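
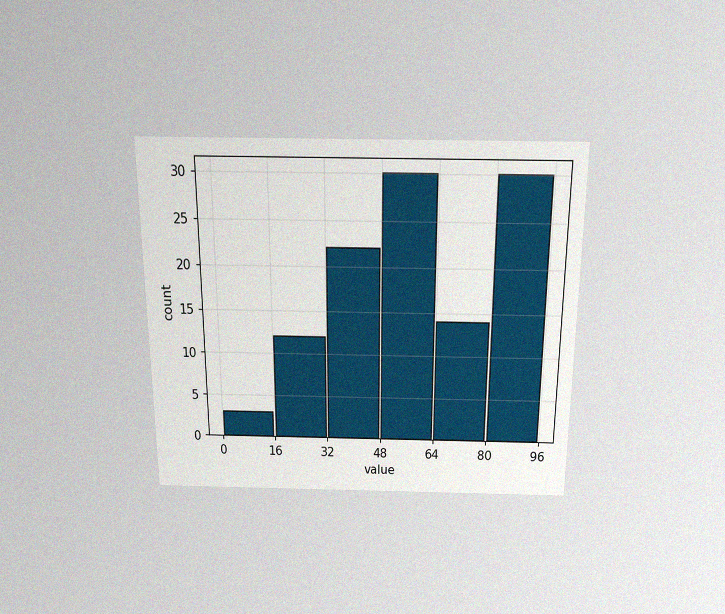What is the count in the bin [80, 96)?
The chart is viewed slightly from above, with some photo noise. The [80, 96) bin has height 30.

30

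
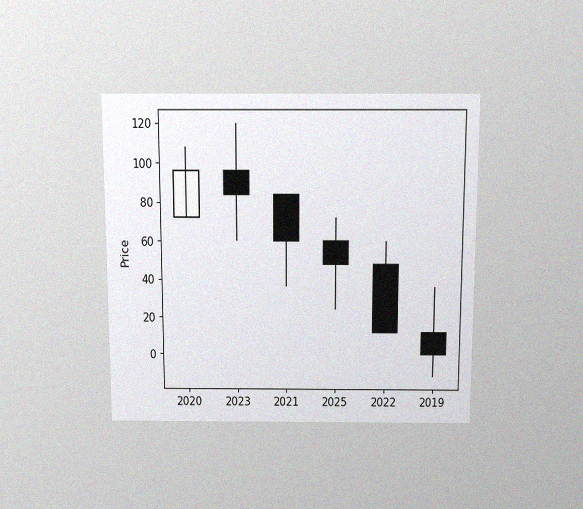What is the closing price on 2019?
The chart is viewed slightly from above, with some photo noise. The 2019 candle closes at 0.

0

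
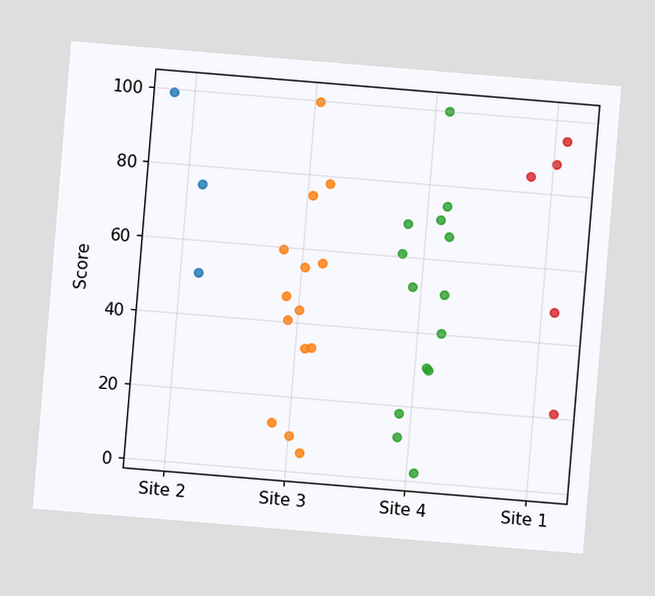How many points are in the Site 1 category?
The chart is tilted about 5° clockwise. Counting the markers in the Site 1 column gives 5.

5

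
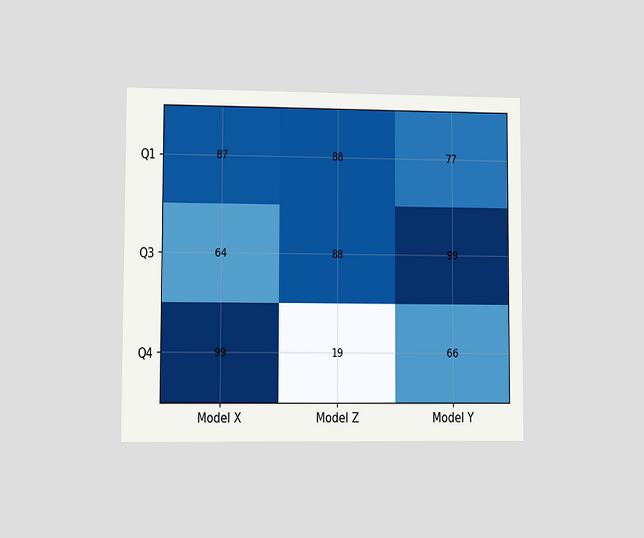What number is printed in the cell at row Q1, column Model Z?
The chart is viewed at a slight angle. The (Q1, Model Z) cell reads 88.

88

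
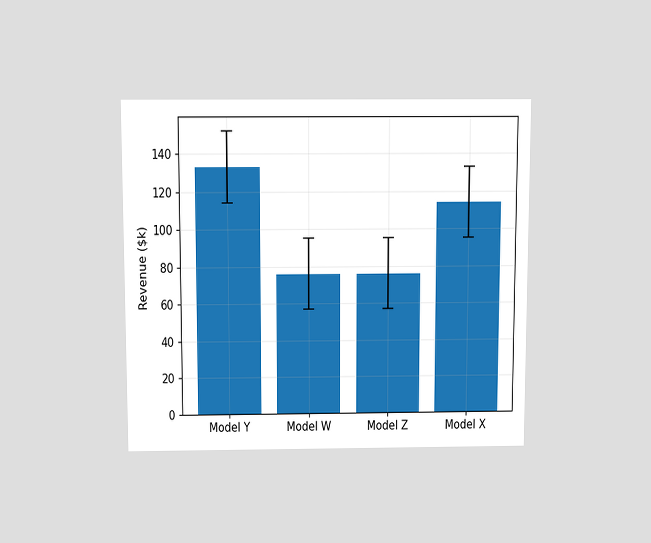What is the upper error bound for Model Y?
The chart is viewed slightly from above. The Model Y bar's upper whisker reaches $152k.

$152k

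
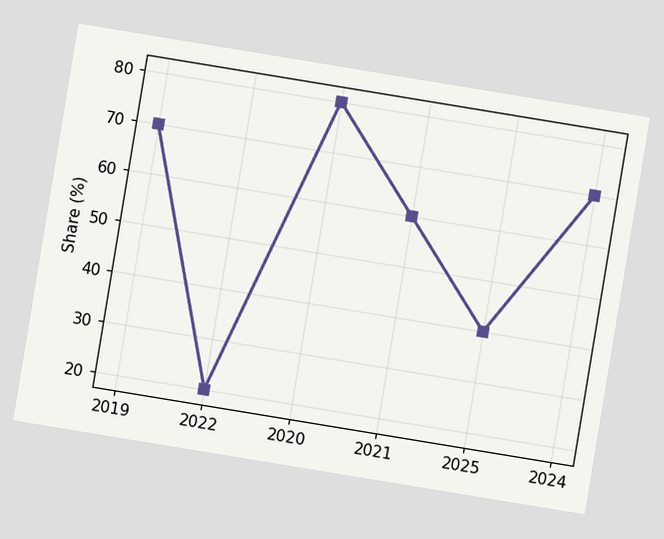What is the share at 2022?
20%

The chart is tilted about 9° clockwise. At 2022, the line is at 20%.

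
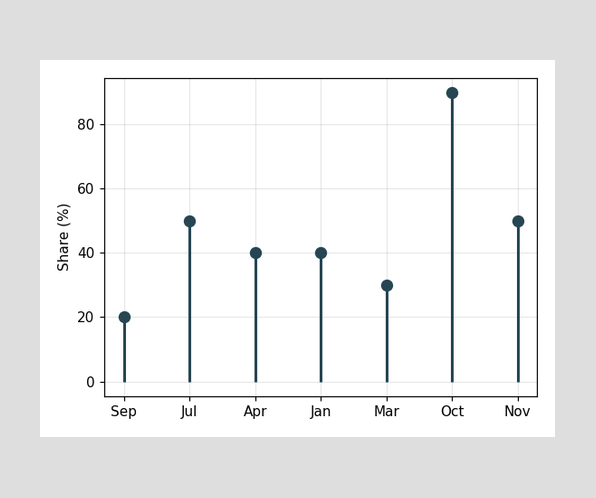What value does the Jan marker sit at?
The Jan marker sits at 40%.

40%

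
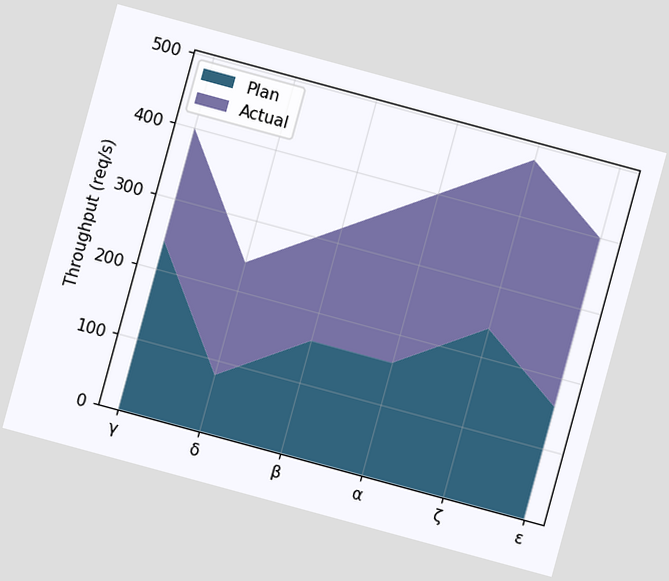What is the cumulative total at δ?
The chart is tilted about 15° clockwise. The stacked total at δ reaches 240req/s.

240req/s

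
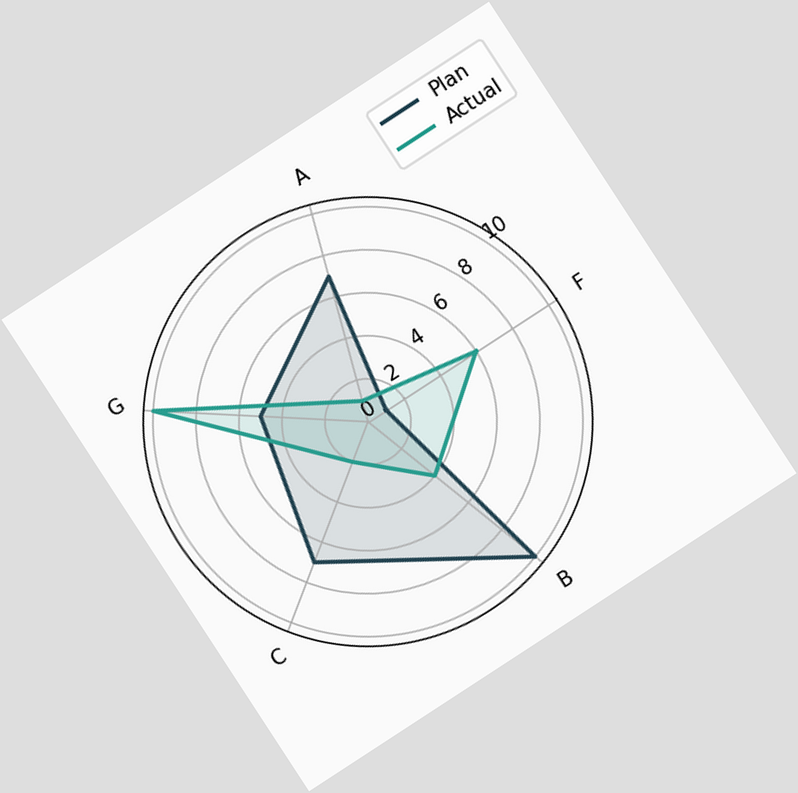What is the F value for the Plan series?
The chart is tilted about 33° counter-clockwise. On the F axis, Plan reaches 1.

1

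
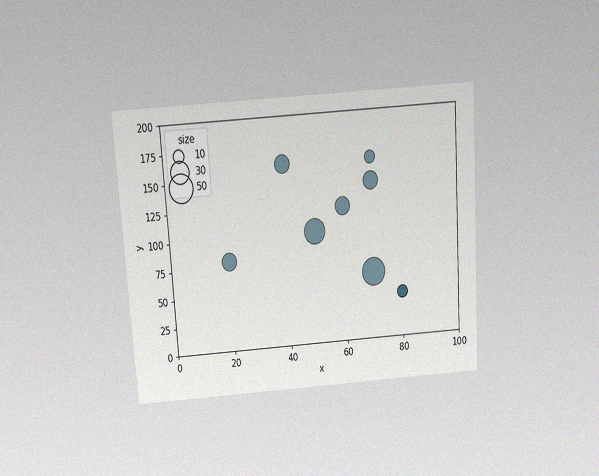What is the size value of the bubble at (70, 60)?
50

The chart is tilted about 4° counter-clockwise and viewed slightly from above, with some photo noise. Matching the bubble at (70, 60) against the size legend gives 50.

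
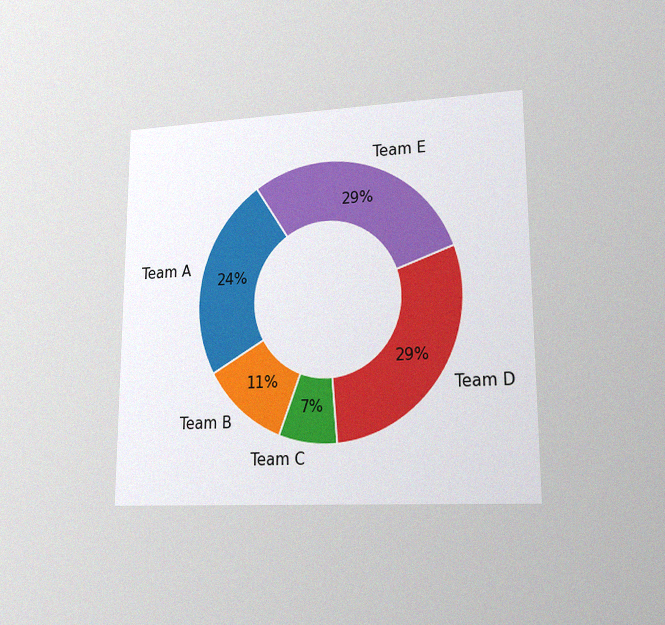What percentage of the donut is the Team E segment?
29%

The chart is viewed at a slight angle, with some photo noise. The Team E segment takes up 29% of the ring.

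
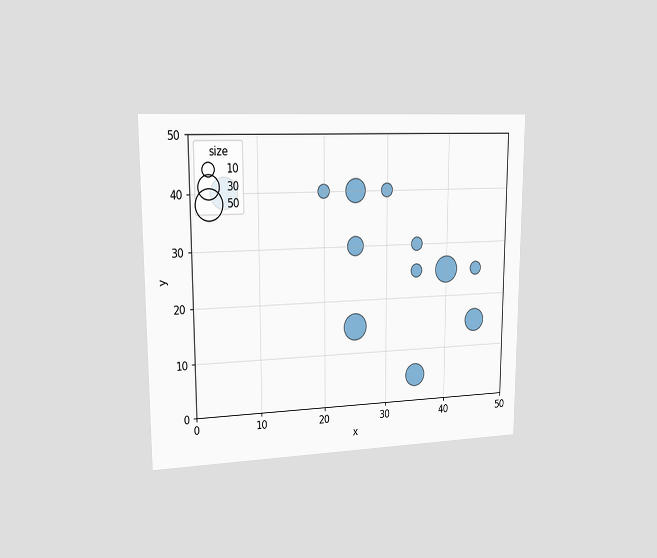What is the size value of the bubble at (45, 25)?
The chart is viewed slightly from the left. Matching the bubble at (45, 25) against the size legend gives 10.

10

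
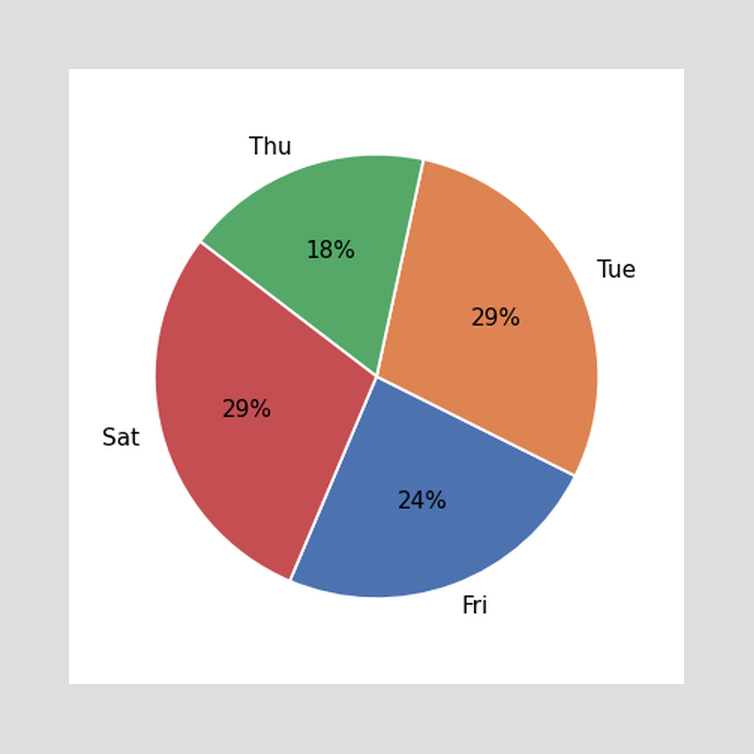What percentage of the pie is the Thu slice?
The Thu slice takes up 18% of the pie.

18%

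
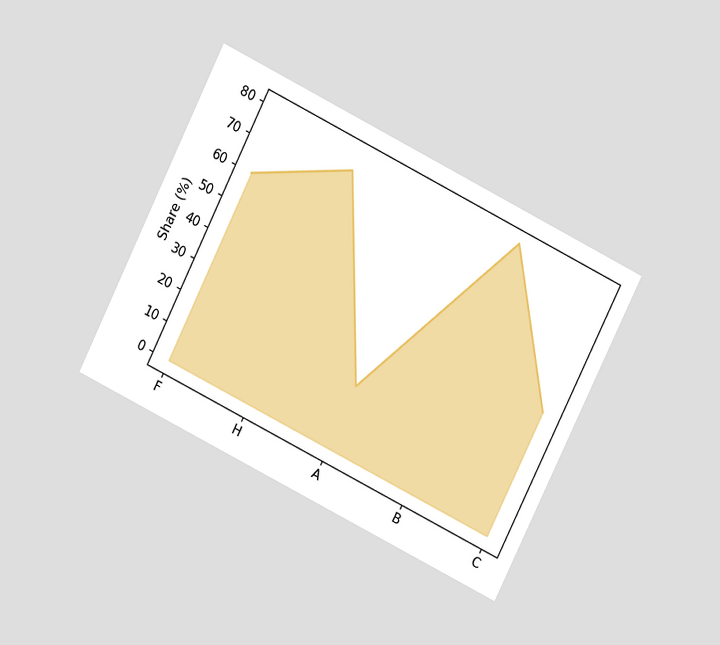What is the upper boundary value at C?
40%

The chart is tilted about 26° clockwise and viewed slightly from above. At C the upper boundary is at 40%.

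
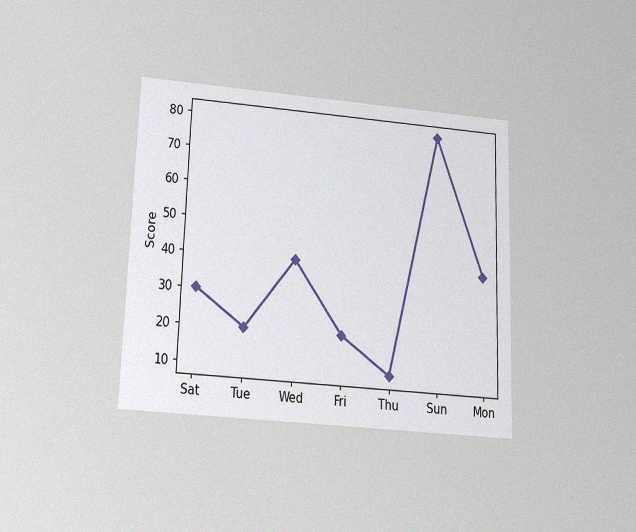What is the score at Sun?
80

The chart is viewed slightly from below, with some photo noise. At Sun, the line is at 80.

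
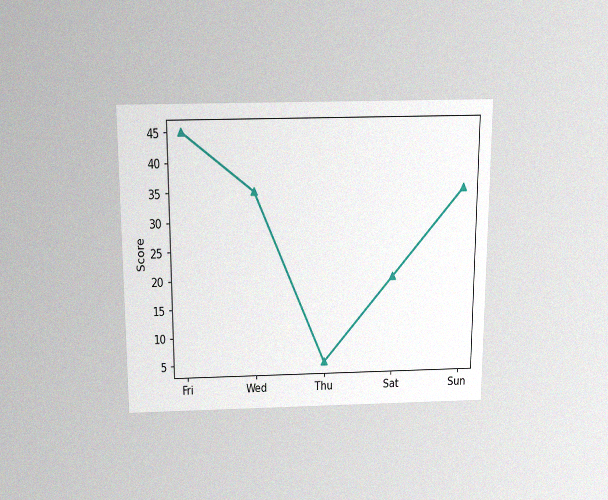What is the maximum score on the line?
45

The chart is viewed slightly from above, with some photo noise. The highest point is at Fri, and reading across to the y-axis gives 45.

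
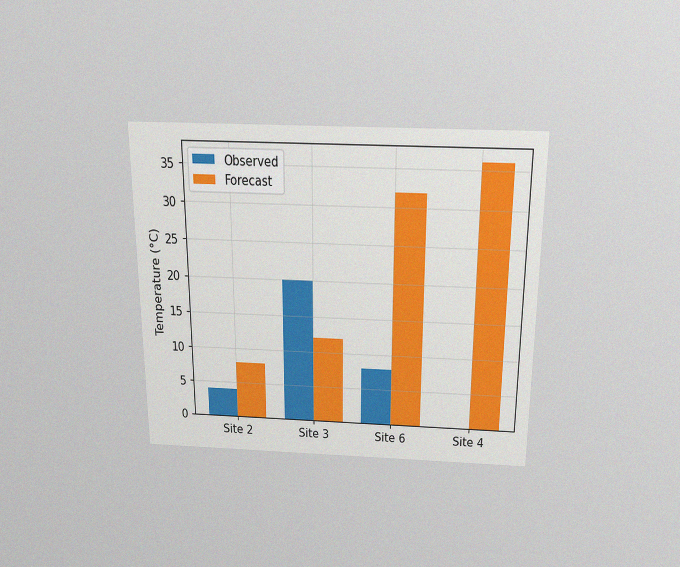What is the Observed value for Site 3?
The chart is viewed slightly from above, with some photo noise. The Observed bar at Site 3 reaches 20°C on the y-axis.

20°C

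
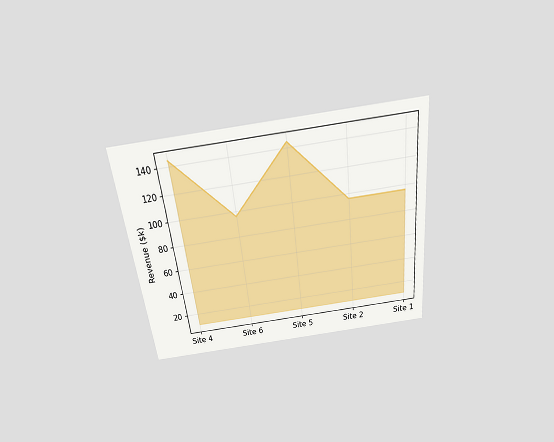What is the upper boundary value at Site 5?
The chart is tilted about 7° counter-clockwise and viewed slightly from above. At Site 5 the upper boundary is at $144k.

$144k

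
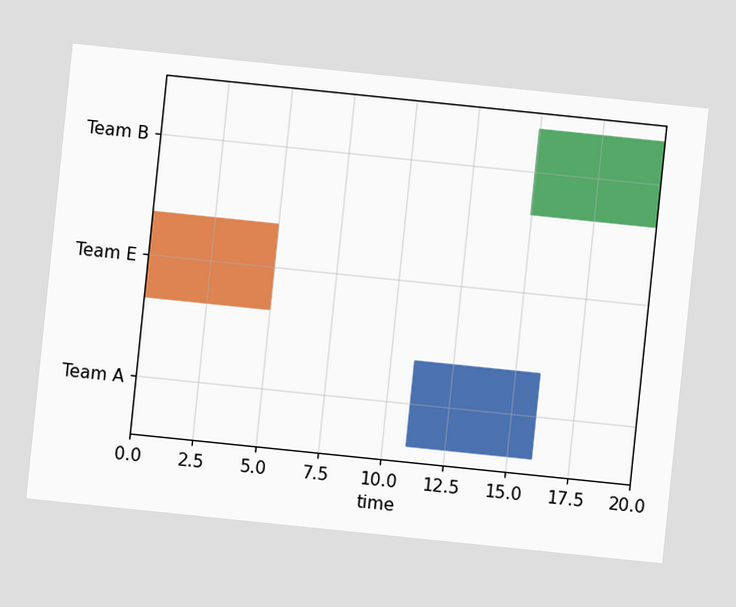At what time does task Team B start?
The chart is tilted about 6° clockwise. The Team B bar begins at t=15.

15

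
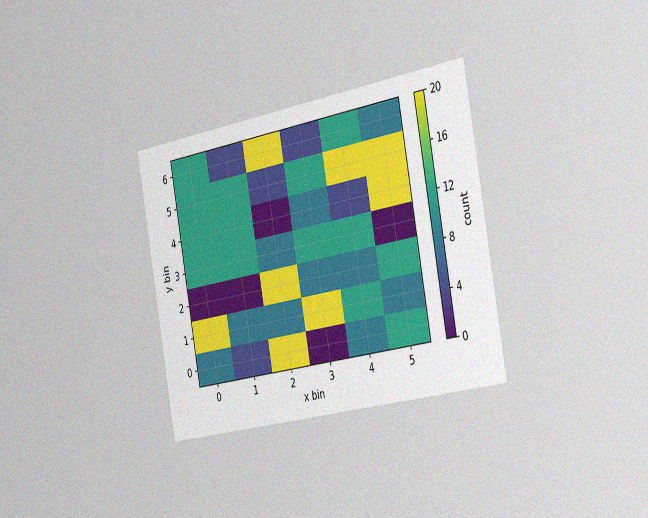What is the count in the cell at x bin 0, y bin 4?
12

The chart is tilted about 10° counter-clockwise and viewed slightly from the right, with some photo noise. Matching the cell (0, 4) against the colorbar gives 12.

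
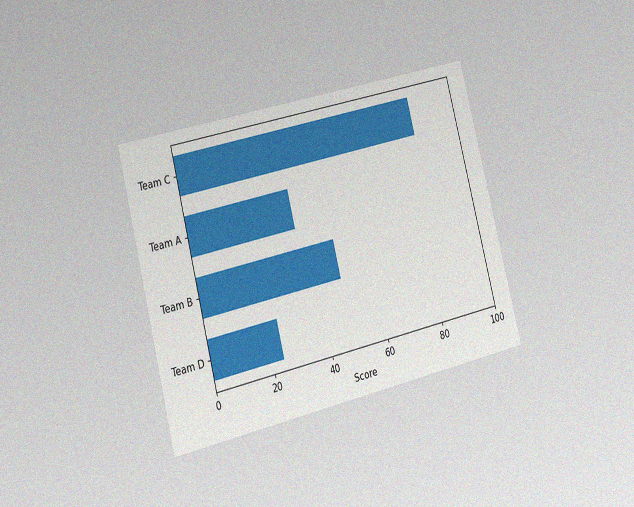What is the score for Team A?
36

The chart is tilted about 14° counter-clockwise and viewed slightly from the left, with some photo noise. Reading along the chart's x-axis, the Team A bar reaches 36.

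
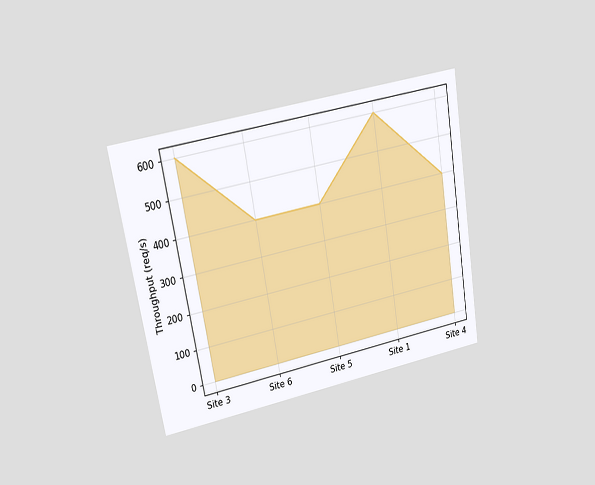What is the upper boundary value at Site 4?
The chart is tilted about 10° counter-clockwise and viewed at a slight angle. At Site 4 the upper boundary is at 400req/s.

400req/s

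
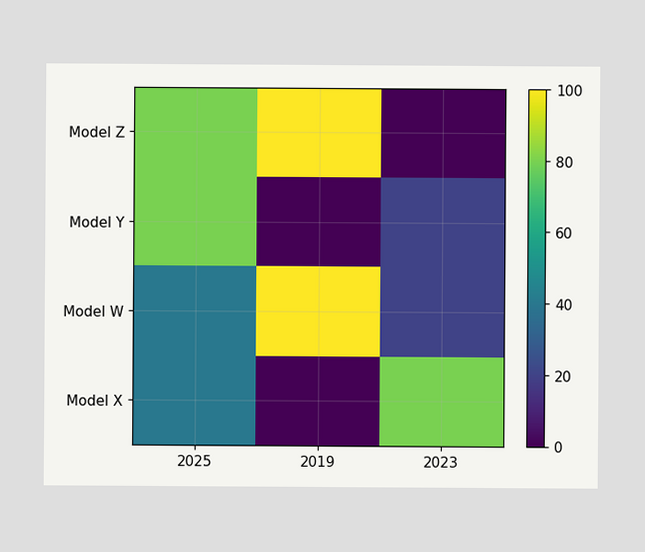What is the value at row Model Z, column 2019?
100

Matching cell (Model Z, 2019) against the colorbar gives 100.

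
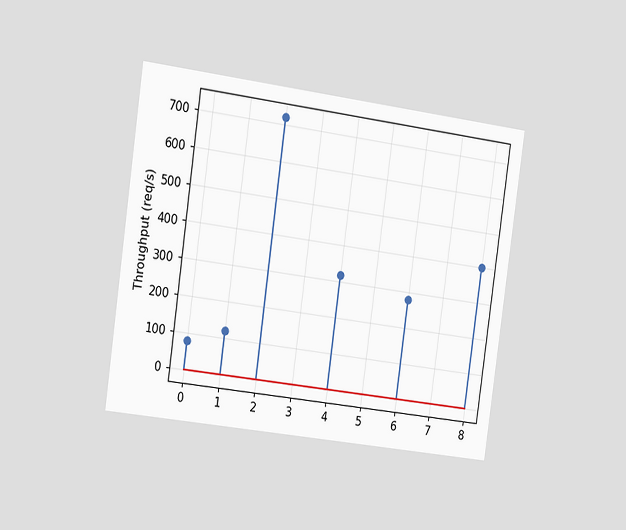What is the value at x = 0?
The chart is tilted about 8° clockwise and viewed slightly from the left. The stem at x=0 reaches 80req/s.

80req/s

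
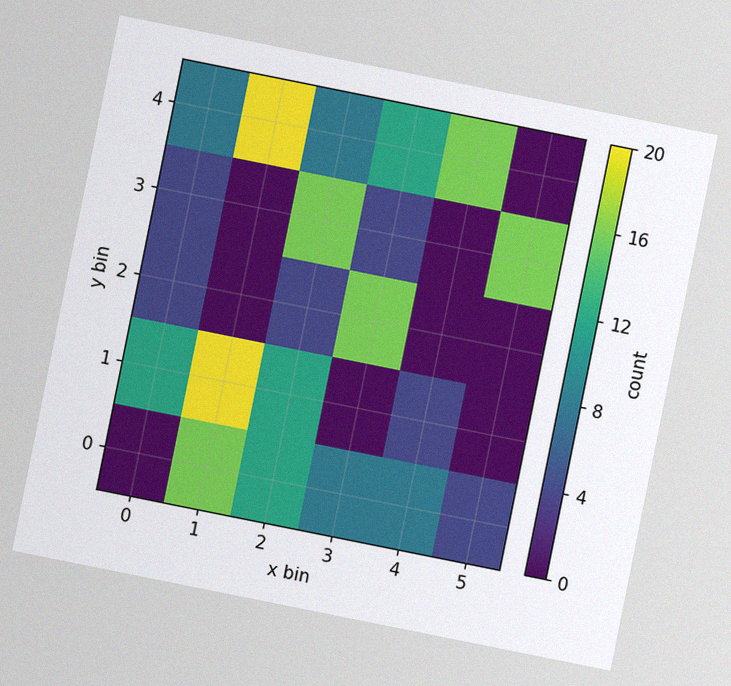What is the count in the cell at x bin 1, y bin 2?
0

The chart is tilted about 11° clockwise, with some photo noise. Matching the cell (1, 2) against the colorbar gives 0.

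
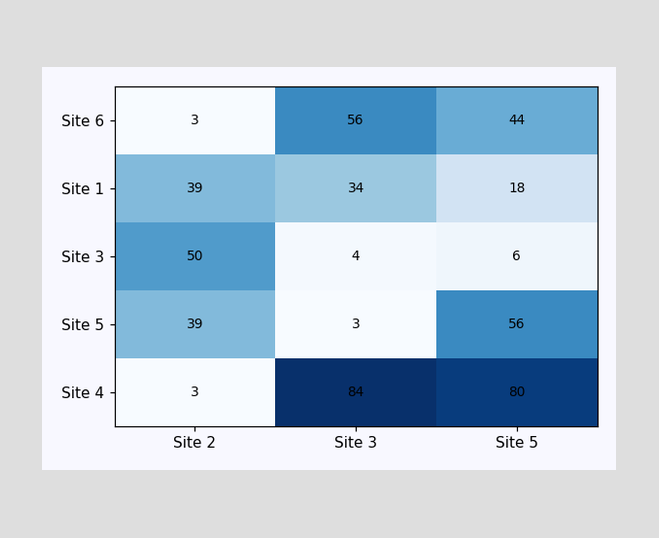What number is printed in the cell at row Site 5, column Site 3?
3

The (Site 5, Site 3) cell reads 3.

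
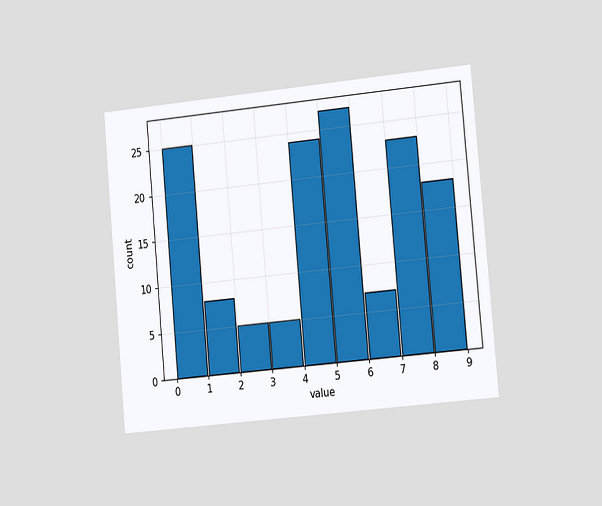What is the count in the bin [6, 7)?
The chart is tilted about 5° counter-clockwise and viewed slightly from the right. The [6, 7) bin has height 7.

7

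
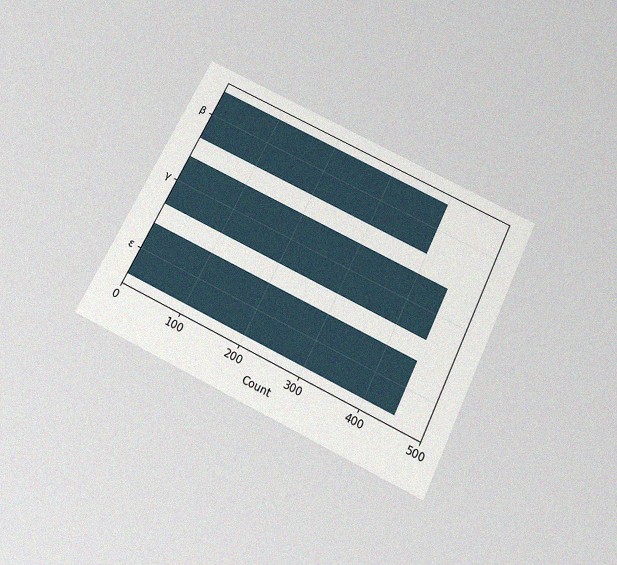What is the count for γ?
450

The chart is tilted about 26° clockwise and viewed slightly from below, with some photo noise. Reading along the chart's x-axis, the γ bar reaches 450.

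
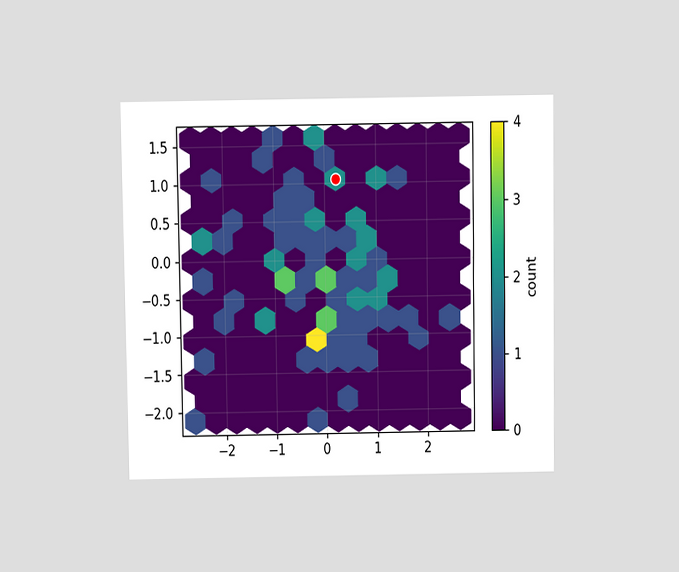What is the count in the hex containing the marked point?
The chart is viewed slightly from above. The marked hex reads 2 on the colorbar.

2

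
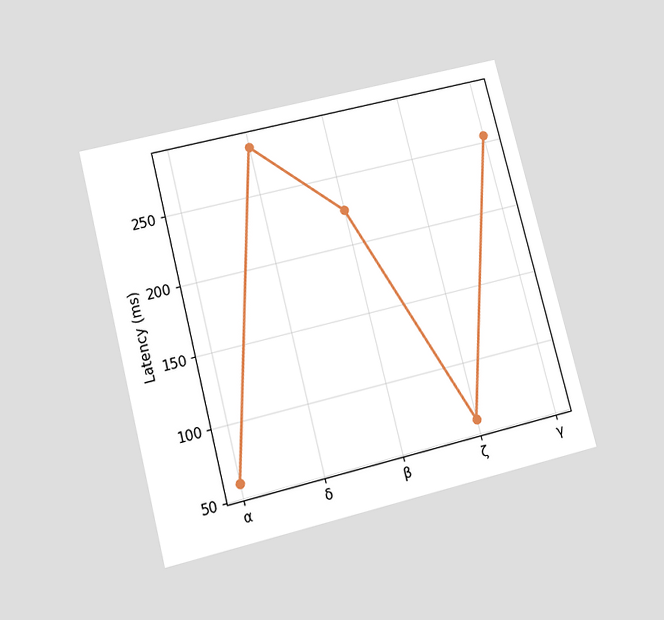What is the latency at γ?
The chart is tilted about 14° counter-clockwise and viewed slightly from below. At γ, the line is at 255ms.

255ms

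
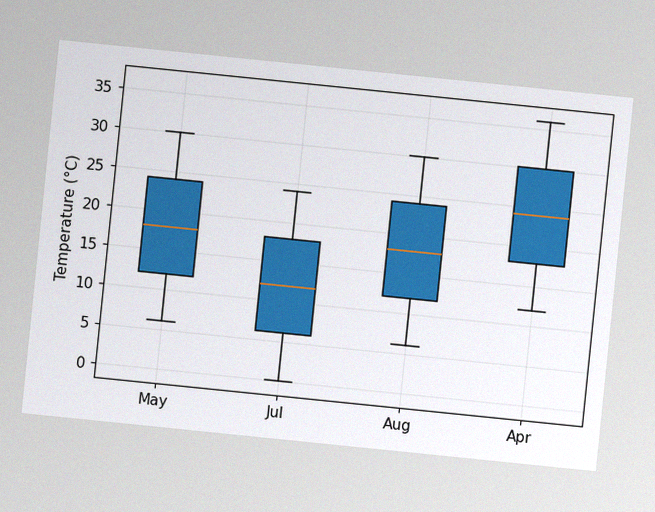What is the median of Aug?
The chart is tilted about 6° clockwise, with some photo noise. The median line in the Aug box sits at 18°C.

18°C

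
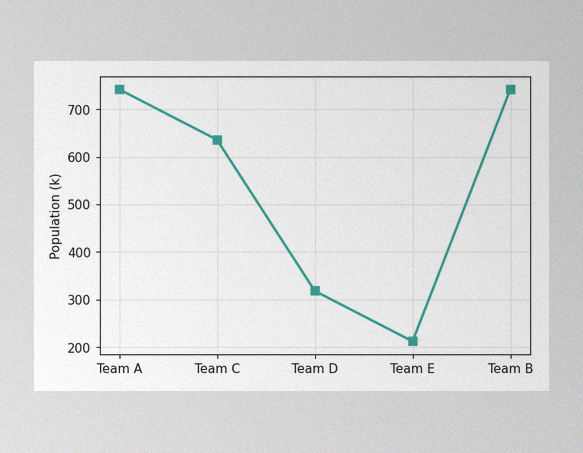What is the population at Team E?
212k

The image has some photo noise and uneven lighting. At Team E, the line is at 212k.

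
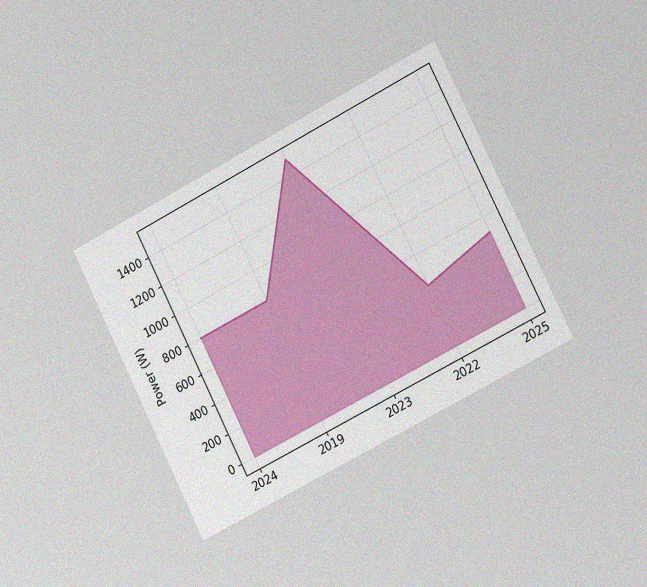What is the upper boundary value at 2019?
800W

The chart is tilted about 27° counter-clockwise and viewed slightly from the right, with some photo noise. At 2019 the upper boundary is at 800W.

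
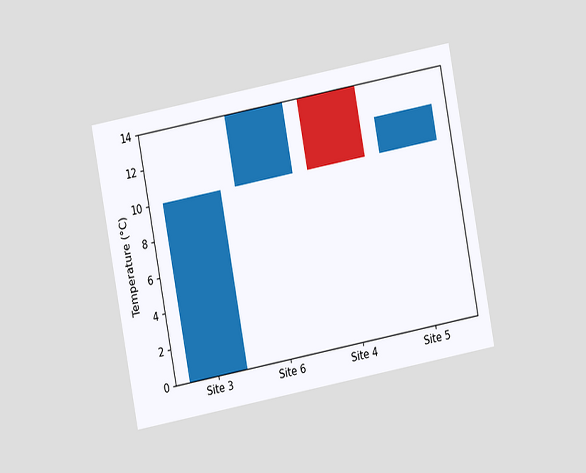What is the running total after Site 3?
The chart is tilted about 11° counter-clockwise and viewed at a slight angle. After Site 3 the running total reaches 10°C.

10°C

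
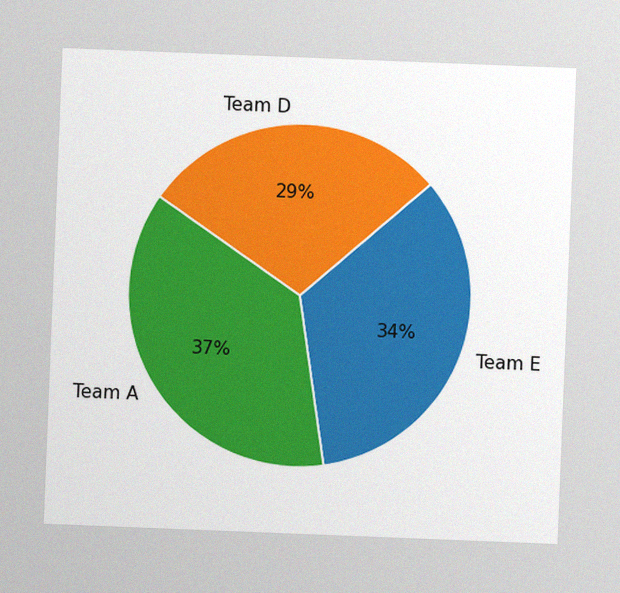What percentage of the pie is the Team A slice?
37%

The chart is tilted about 2° clockwise, with some photo noise. The Team A slice takes up 37% of the pie.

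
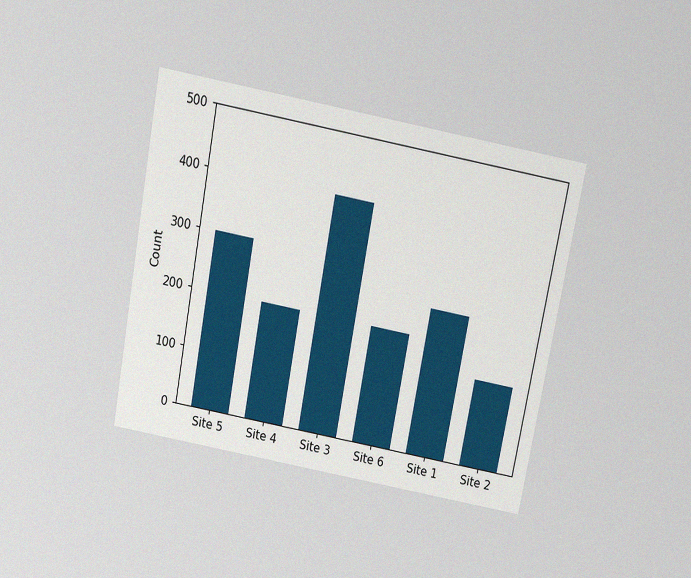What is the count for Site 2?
The chart is tilted about 11° clockwise and viewed slightly from above, with some photo noise. Reading along the chart's y-axis, the Site 2 bar reaches 150.

150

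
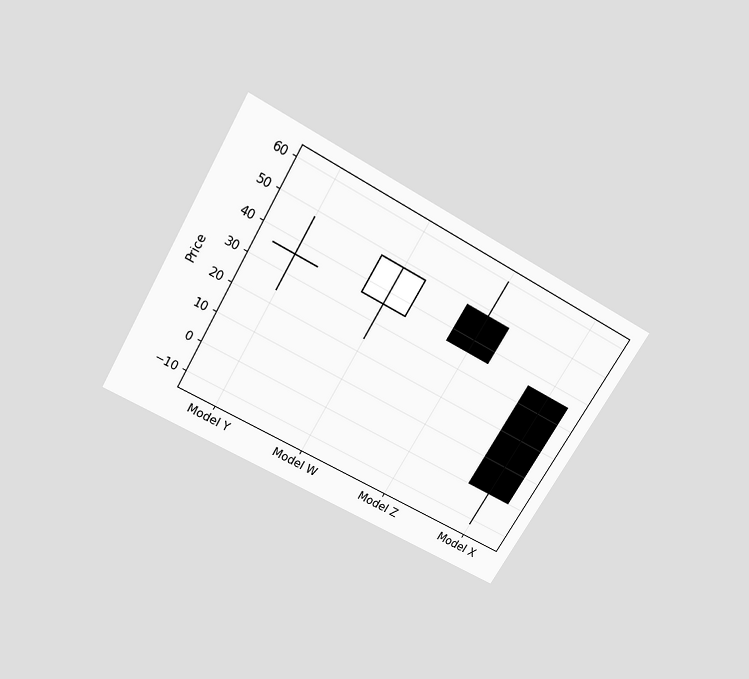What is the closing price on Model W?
48

The chart is tilted about 31° clockwise and viewed slightly from above. The Model W candle closes at 48.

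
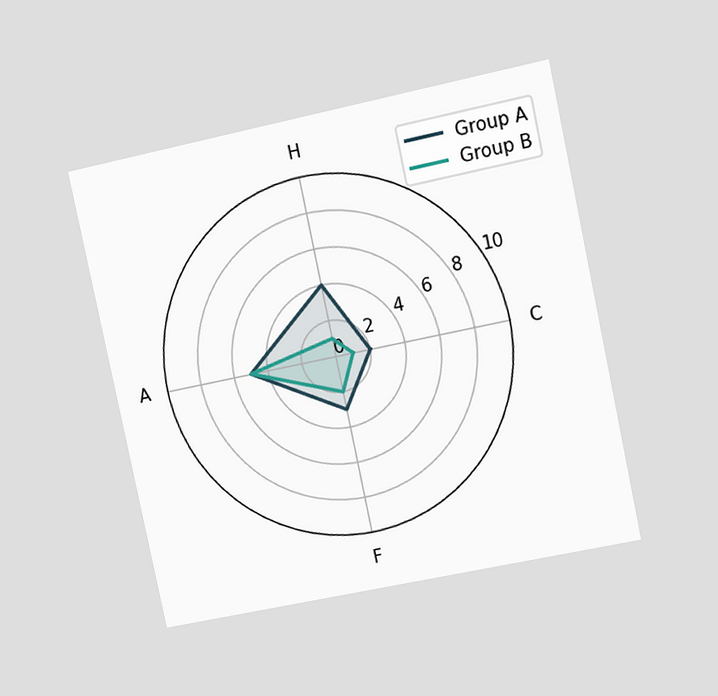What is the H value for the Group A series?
4

The chart is tilted about 12° counter-clockwise and viewed at a slight angle. On the H axis, Group A reaches 4.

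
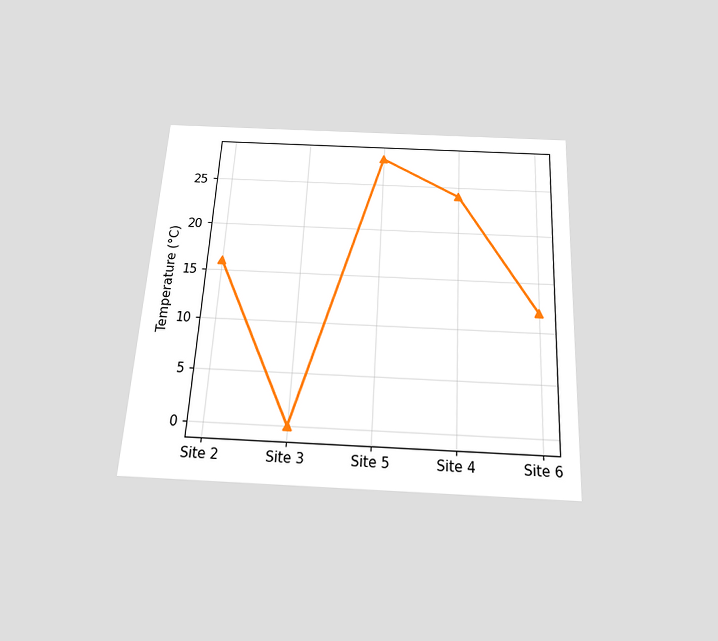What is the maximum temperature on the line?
28°C

The chart is tilted about 3° clockwise and viewed slightly from below. The highest point is at Site 5, and reading across to the y-axis gives 28°C.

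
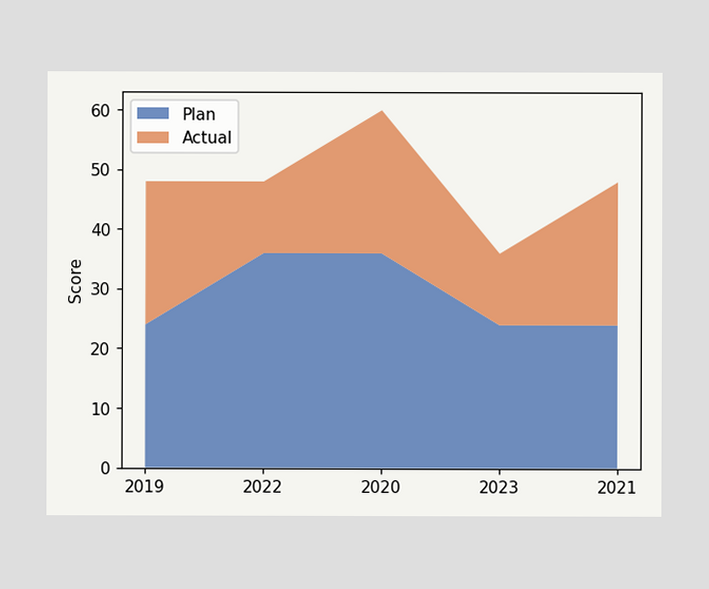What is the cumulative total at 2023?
36

The stacked total at 2023 reaches 36.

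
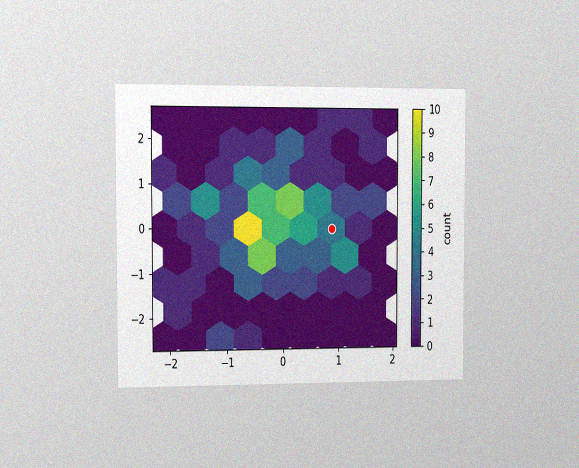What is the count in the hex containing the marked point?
The chart is viewed slightly from the left, with some photo noise. The marked hex reads 4 on the colorbar.

4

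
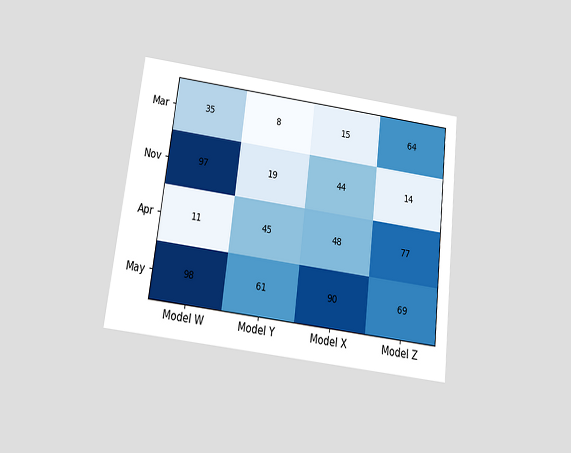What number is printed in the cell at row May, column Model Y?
61

The chart is tilted about 7° clockwise and viewed slightly from below. The (May, Model Y) cell reads 61.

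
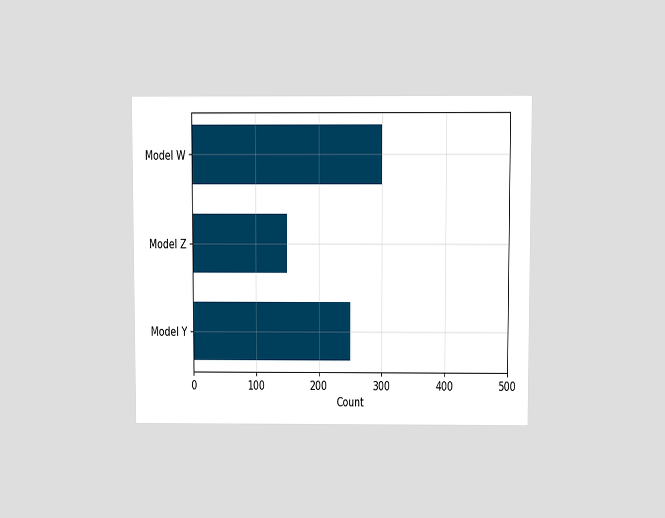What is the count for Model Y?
The chart is viewed slightly from above. Reading along the chart's x-axis, the Model Y bar reaches 250.

250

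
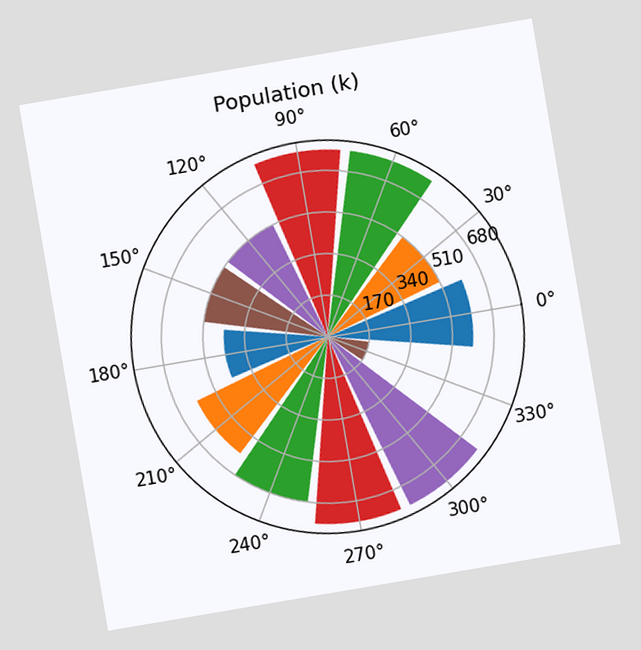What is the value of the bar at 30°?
510k

The chart is tilted about 10° counter-clockwise. The bar at 30° reaches 510k on the radial axis.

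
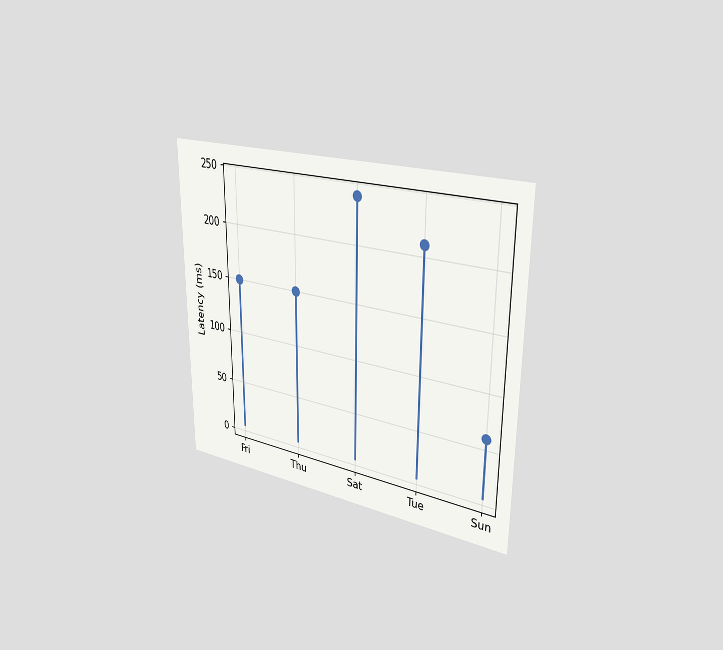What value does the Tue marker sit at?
210ms

The chart is viewed slightly from the right. The Tue marker sits at 210ms.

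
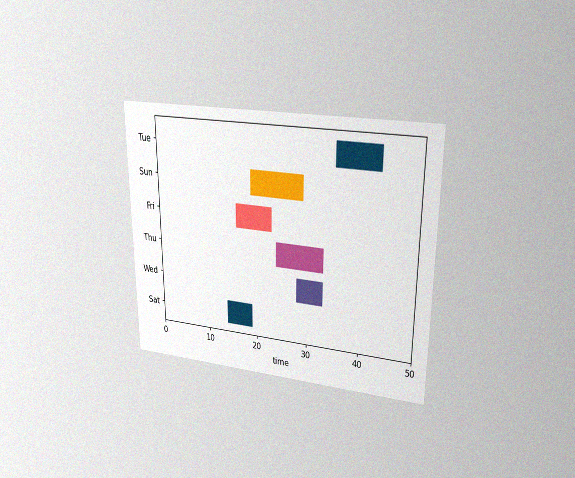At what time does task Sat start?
14

The chart is viewed at a slight angle, with some photo noise. The Sat bar begins at t=14.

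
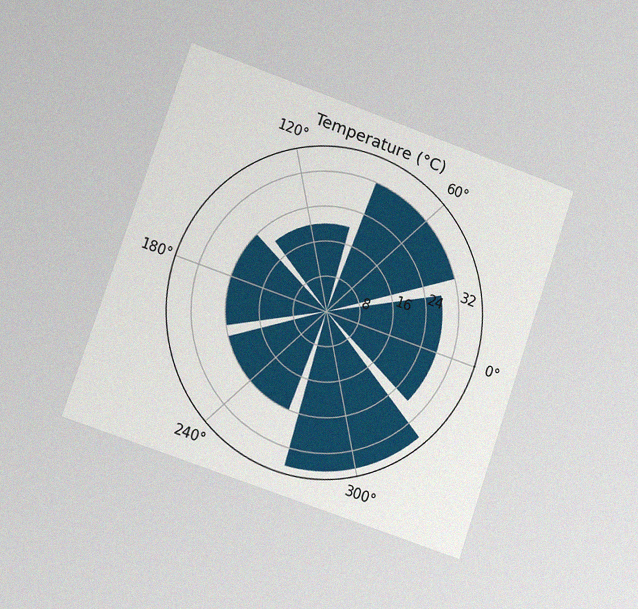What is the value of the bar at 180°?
The chart is tilted about 19° clockwise and viewed slightly from the left, with some photo noise. The bar at 180° reaches 24°C on the radial axis.

24°C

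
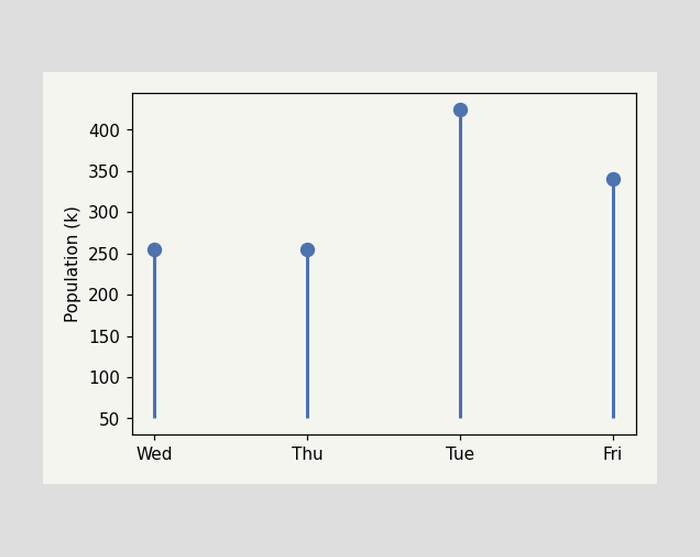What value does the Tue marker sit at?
425k

The Tue marker sits at 425k.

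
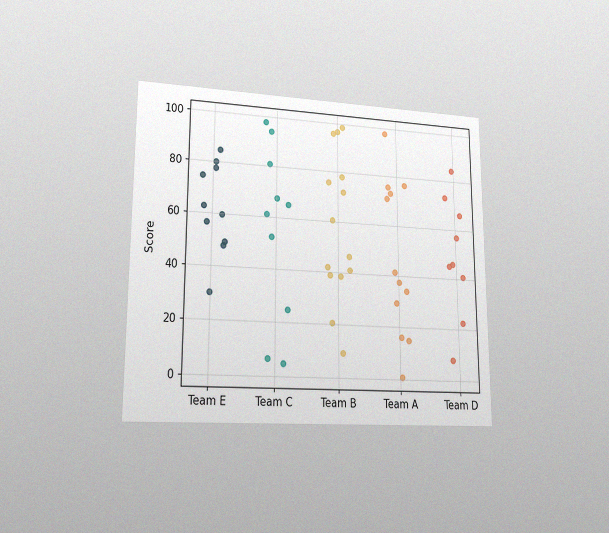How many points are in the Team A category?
The chart is viewed at a slight angle, with some photo noise. Counting the markers in the Team A column gives 12.

12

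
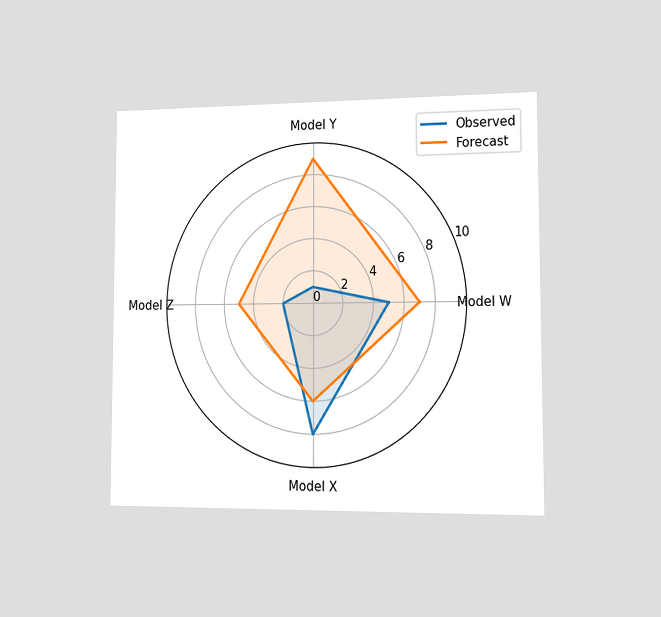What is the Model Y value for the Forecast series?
9

The chart is viewed slightly from the right. On the Model Y axis, Forecast reaches 9.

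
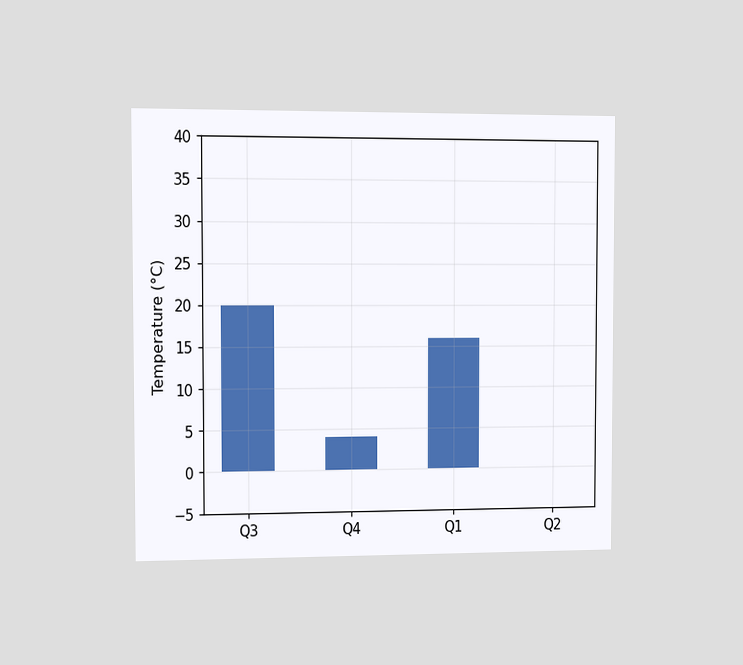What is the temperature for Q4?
4°C

The chart is viewed slightly from the left. Reading along the chart's y-axis, the Q4 bar reaches 4°C.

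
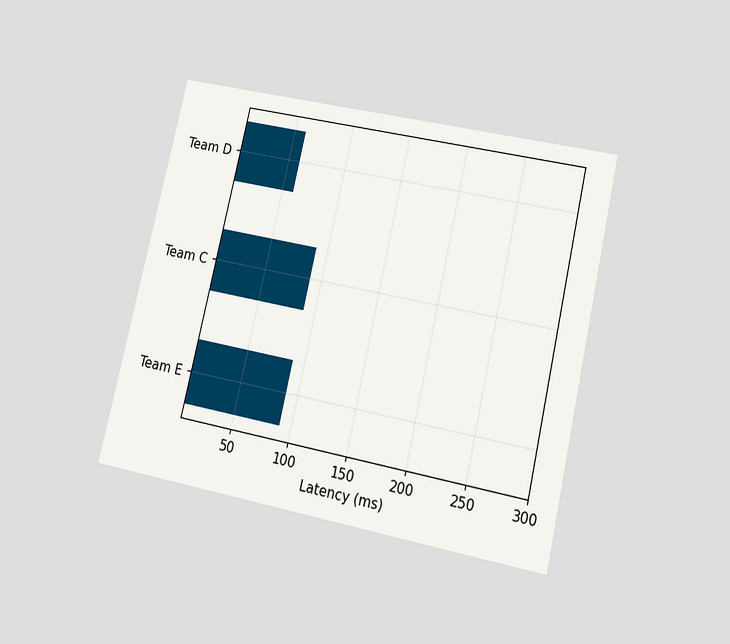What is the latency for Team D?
60ms

The chart is tilted about 13° clockwise and viewed slightly from below. Reading along the chart's x-axis, the Team D bar reaches 60ms.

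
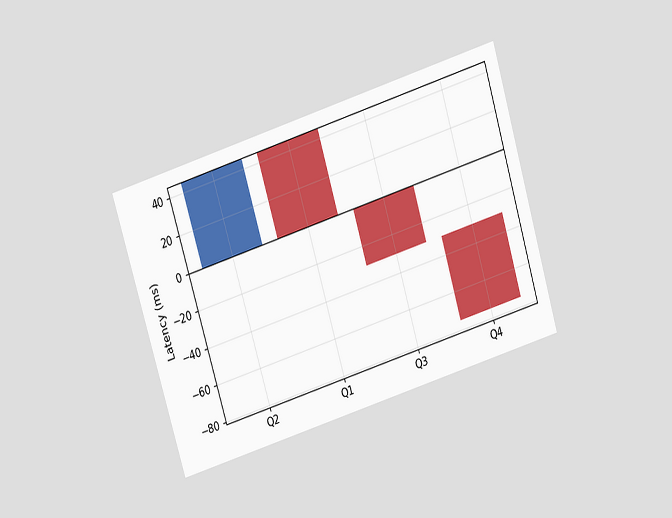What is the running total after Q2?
45ms

The chart is tilted about 17° counter-clockwise and viewed slightly from above. After Q2 the running total reaches 45ms.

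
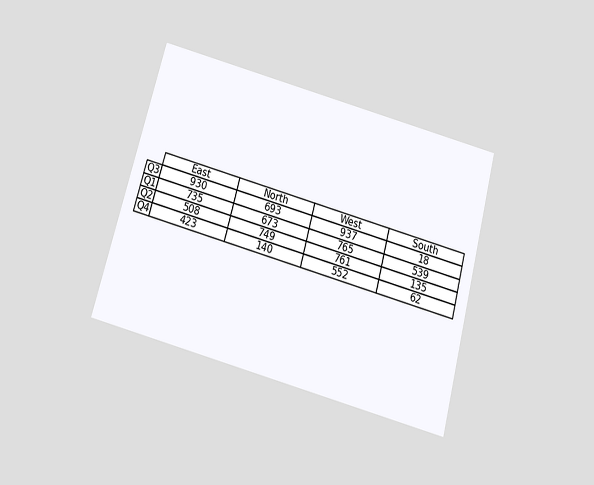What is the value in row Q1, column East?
735

The chart is tilted about 15° clockwise and viewed slightly from below. The (Q1, East) cell reads 735.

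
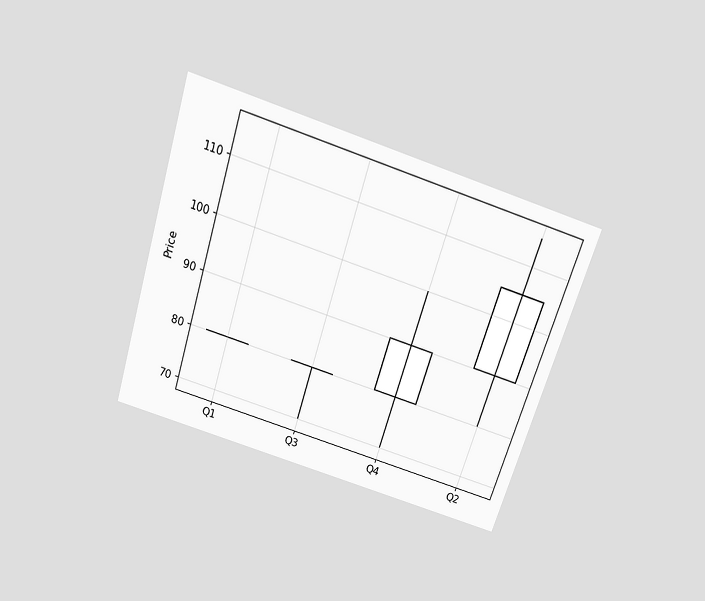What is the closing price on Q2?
The chart is tilted about 18° clockwise and viewed slightly from above. The Q2 candle closes at 105.

105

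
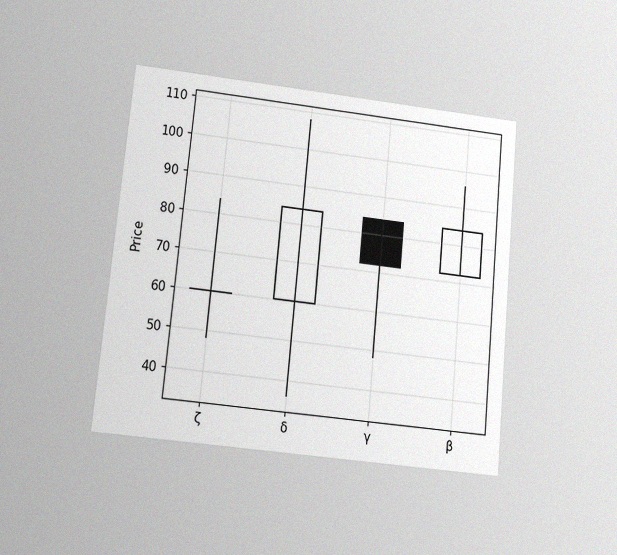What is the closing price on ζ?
The chart is tilted about 5° clockwise and viewed at a slight angle, with some photo noise. The ζ candle closes at 60.

60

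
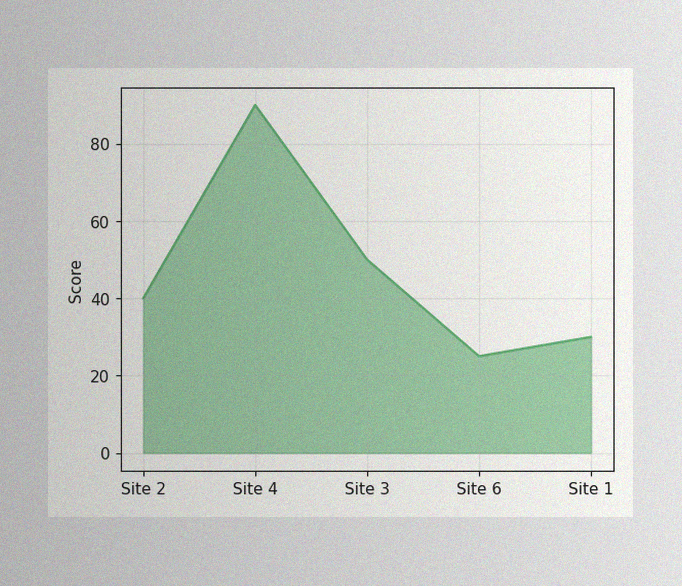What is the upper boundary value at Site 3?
The image has some photo noise and uneven lighting. At Site 3 the upper boundary is at 50.

50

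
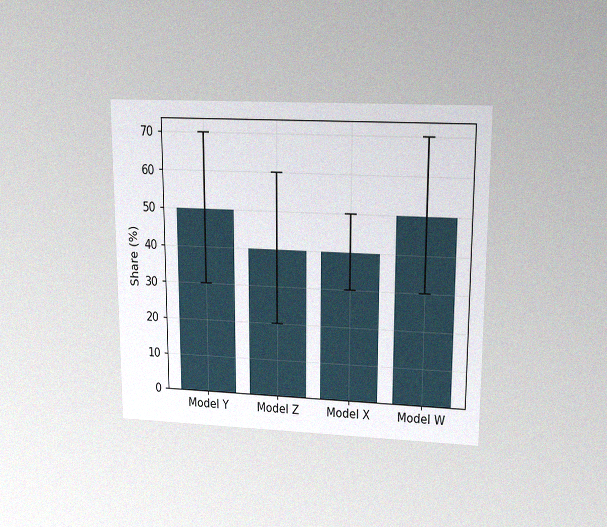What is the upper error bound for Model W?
The chart is viewed at a slight angle, with some photo noise. The Model W bar's upper whisker reaches 70%.

70%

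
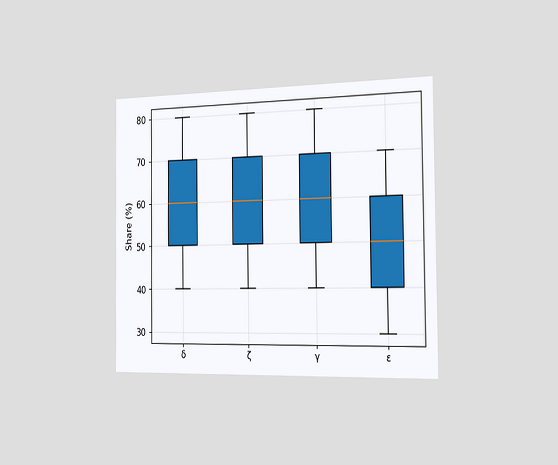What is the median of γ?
The chart is viewed slightly from the right. The median line in the γ box sits at 60%.

60%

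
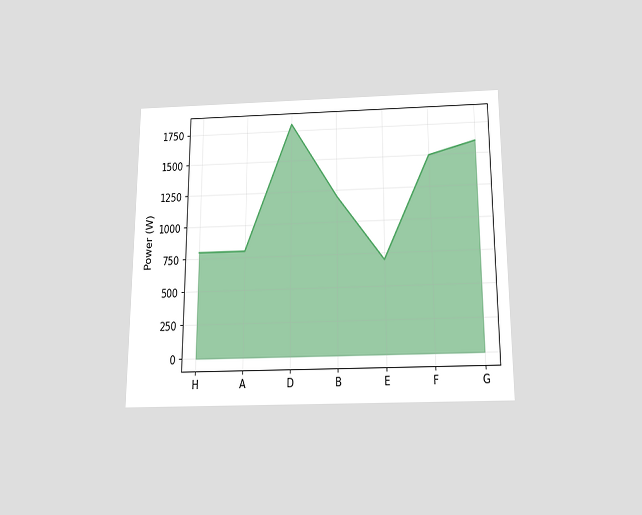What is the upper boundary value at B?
1200W

The chart is viewed slightly from below. At B the upper boundary is at 1200W.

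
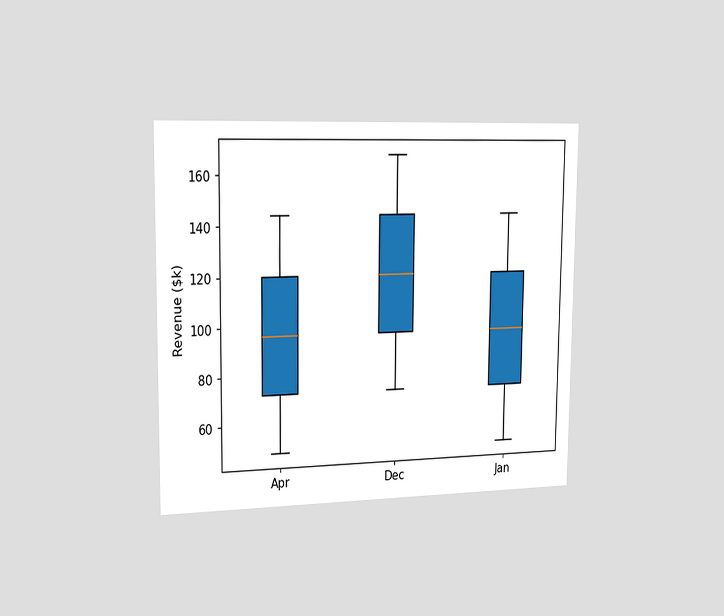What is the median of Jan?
$96k

The chart is viewed slightly from the left. The median line in the Jan box sits at $96k.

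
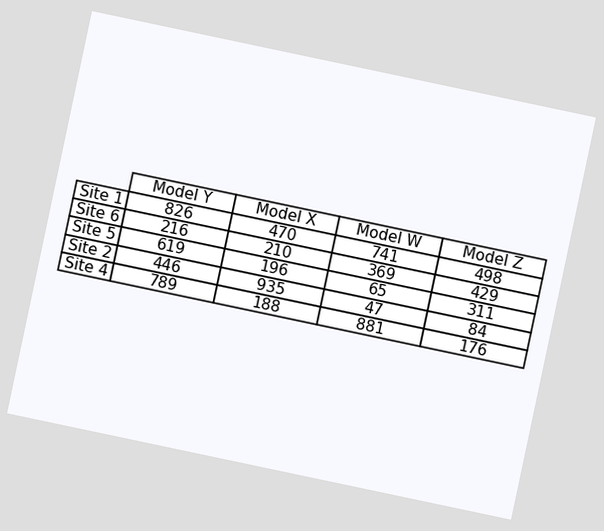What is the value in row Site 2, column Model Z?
84

The chart is tilted about 12° clockwise. The (Site 2, Model Z) cell reads 84.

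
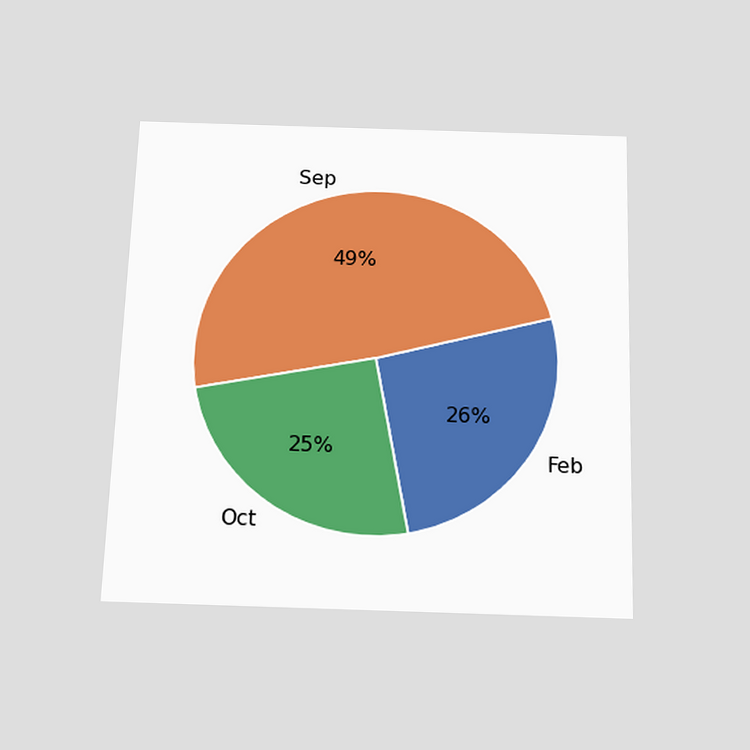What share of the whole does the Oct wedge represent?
The chart is viewed slightly from below. The Oct slice takes up 25% of the pie.

25%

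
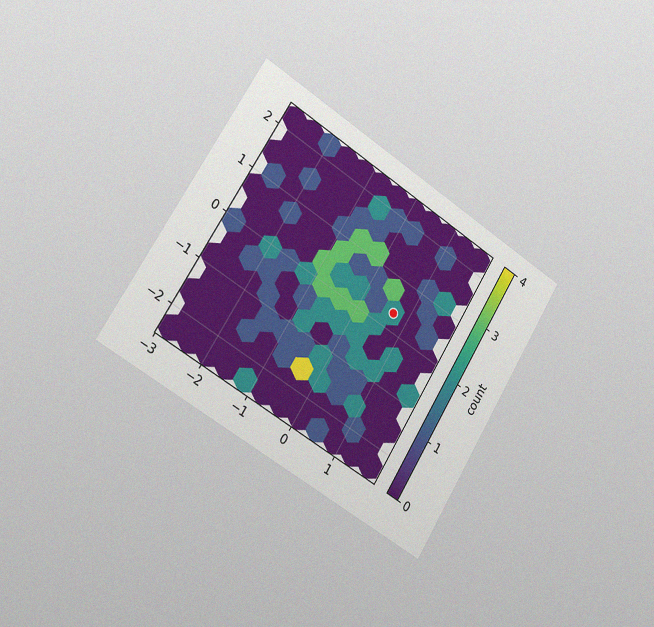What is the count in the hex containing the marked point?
2

The chart is tilted about 31° clockwise and viewed slightly from the left, with some photo noise. The marked hex reads 2 on the colorbar.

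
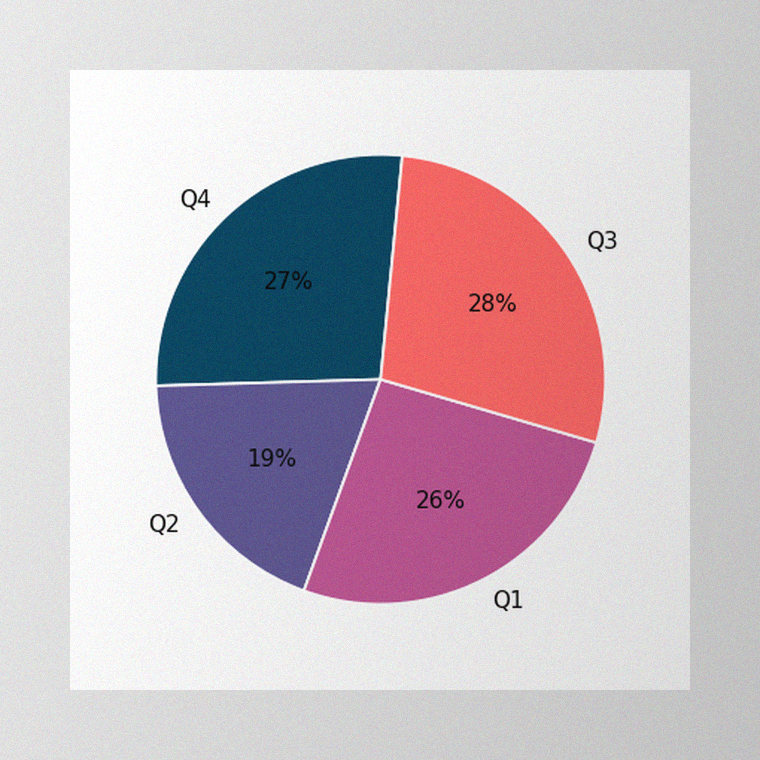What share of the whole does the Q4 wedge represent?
27%

The image has some photo noise and uneven lighting. The Q4 slice takes up 27% of the pie.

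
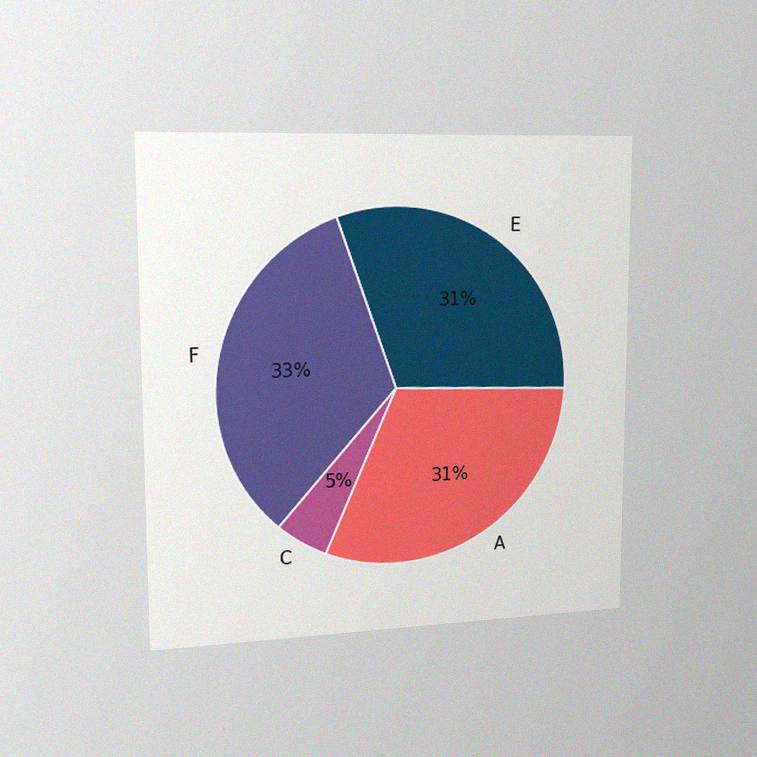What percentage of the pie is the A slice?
31%

The chart is viewed slightly from the left, with some photo noise. The A slice takes up 31% of the pie.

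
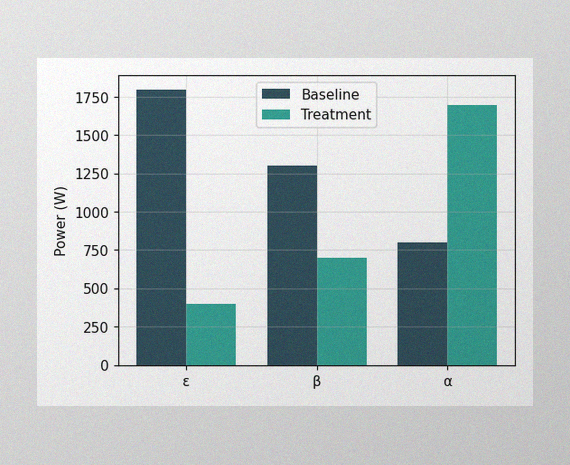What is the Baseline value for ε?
1800W

The image has some photo noise and uneven lighting. The Baseline bar at ε reaches 1800W on the y-axis.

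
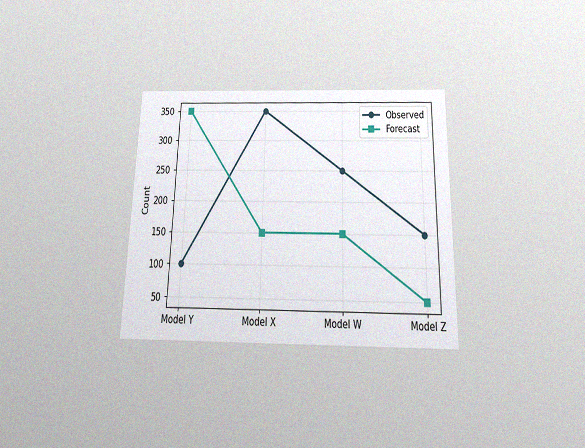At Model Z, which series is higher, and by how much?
Observed, by 100

The chart is viewed slightly from below, with some photo noise. At Model Z, Observed sits above the other line by 100.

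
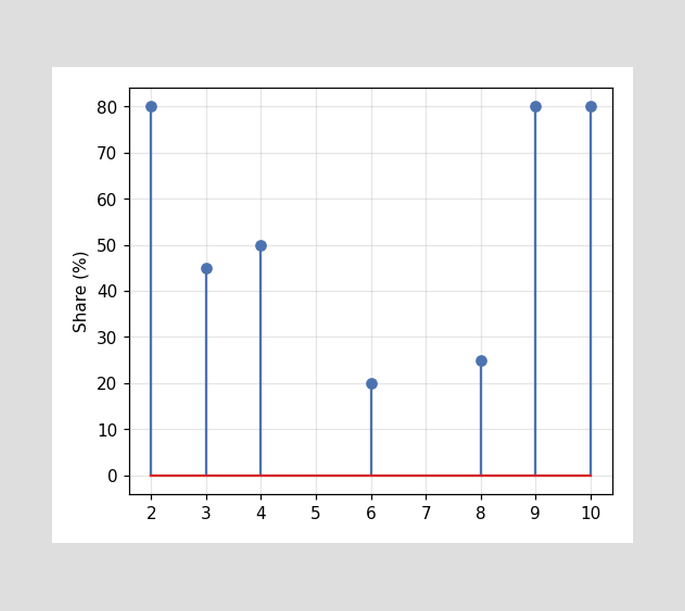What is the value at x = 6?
20%

The stem at x=6 reaches 20%.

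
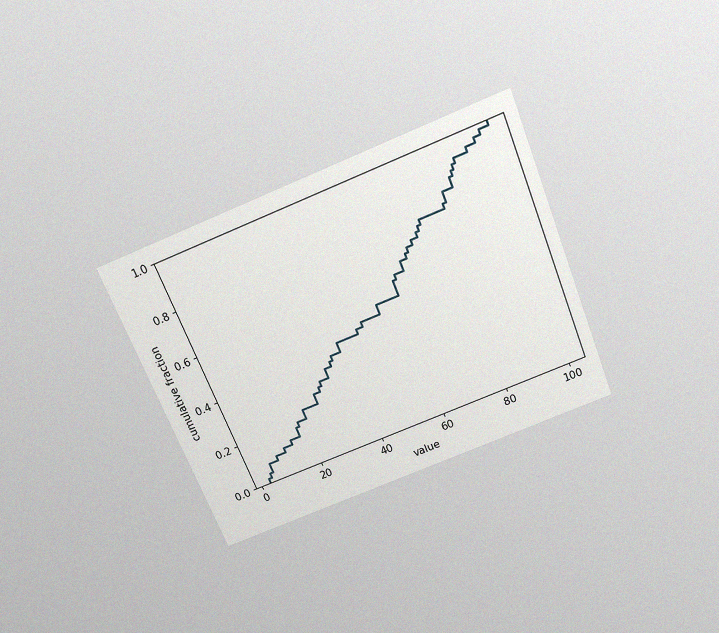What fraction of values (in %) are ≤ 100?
100%

The chart is tilted about 22° counter-clockwise and viewed slightly from above, with some photo noise. At x=100 the ECDF step is at 100%.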